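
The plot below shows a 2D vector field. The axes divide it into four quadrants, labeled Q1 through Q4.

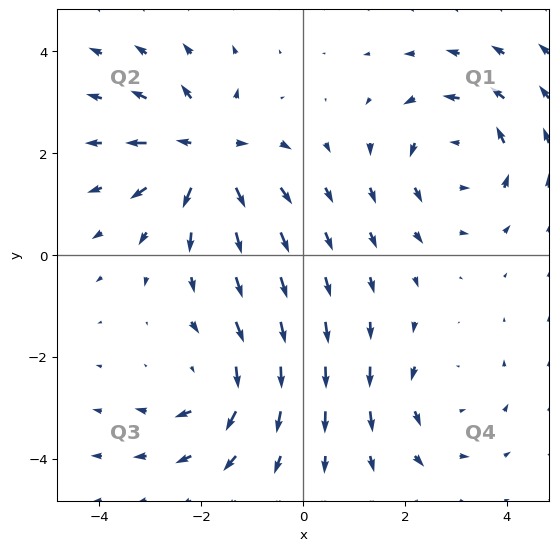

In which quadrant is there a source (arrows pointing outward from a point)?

Q2

The source sits at approximately (-1.9, 2.0), which lies in quadrant Q2. The divergence there is about +7, positive as expected for a source.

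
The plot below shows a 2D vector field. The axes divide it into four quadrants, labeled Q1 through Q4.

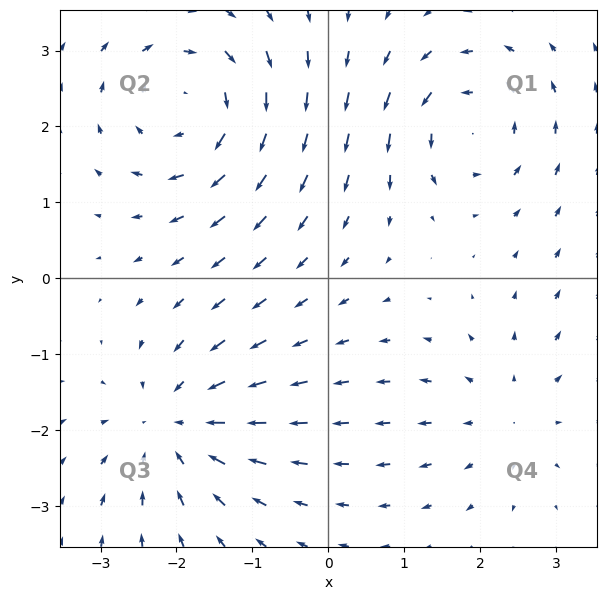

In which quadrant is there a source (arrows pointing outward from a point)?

The source sits at approximately (2.4, -1.8), which lies in quadrant Q4. The divergence there is about +2, positive as expected for a source.

Q4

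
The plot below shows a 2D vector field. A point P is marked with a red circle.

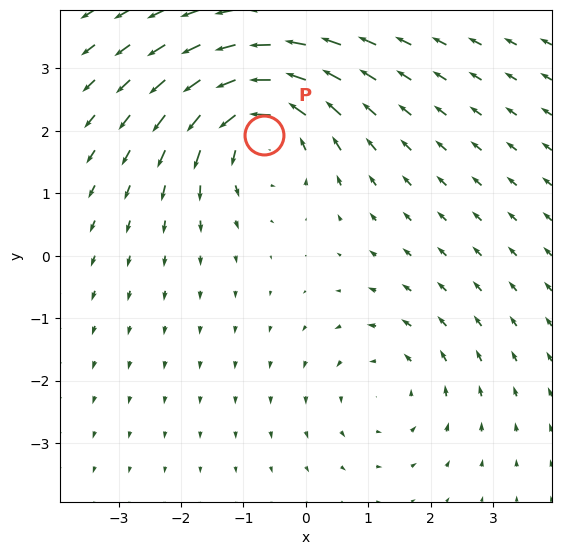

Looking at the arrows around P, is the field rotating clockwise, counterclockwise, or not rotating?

Near P at (-0.7, 1.9) the arrows circulate counterclockwise. The curl (z-component) there is about +6; positive curl means counterclockwise rotation.

counterclockwise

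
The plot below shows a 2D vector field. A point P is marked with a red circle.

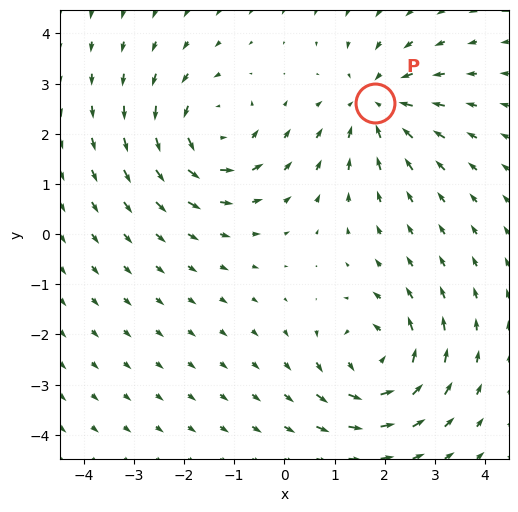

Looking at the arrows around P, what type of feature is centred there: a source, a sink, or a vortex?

At P (1.8, 2.6) the arrows converge inward. Divergence about -4, curl ≈0 — negative divergence with near-zero curl is a sink.

sink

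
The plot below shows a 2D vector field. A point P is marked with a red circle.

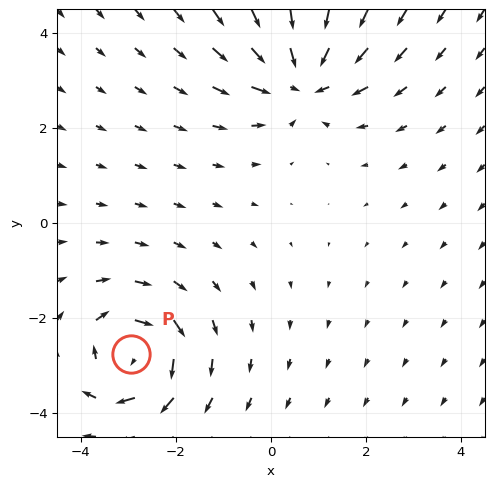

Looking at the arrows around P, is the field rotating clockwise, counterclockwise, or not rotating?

clockwise

Near P at (-2.9, -2.8) the arrows circulate clockwise. The curl (z-component) there is about -4; negative curl means clockwise rotation.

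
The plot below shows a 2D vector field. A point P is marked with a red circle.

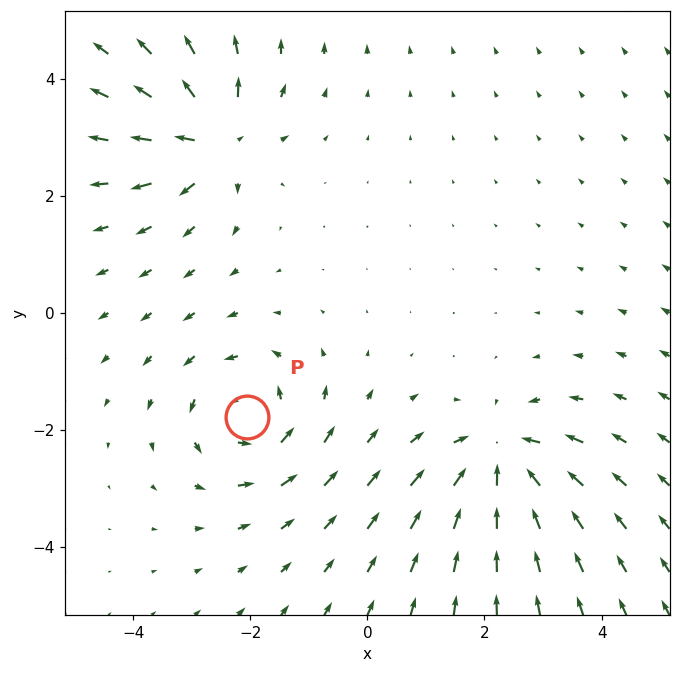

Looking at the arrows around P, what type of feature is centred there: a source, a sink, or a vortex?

At P (-2.1, -1.8) the arrows circulate counterclockwise. Divergence ≈0, curl about +4 — near-zero divergence with nonzero curl is a vortex.

vortex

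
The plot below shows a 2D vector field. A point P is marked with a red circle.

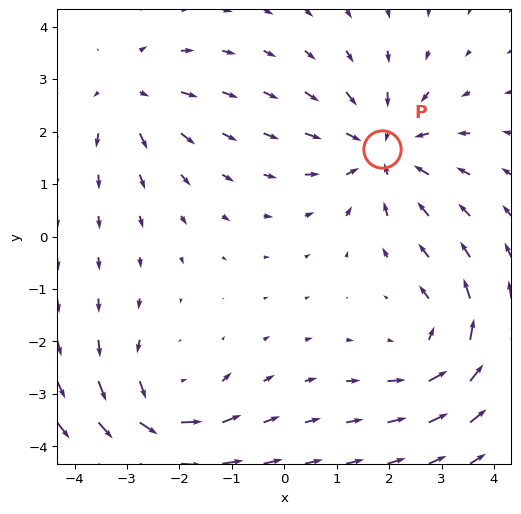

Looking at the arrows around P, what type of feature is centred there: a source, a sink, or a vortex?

sink

At P (1.9, 1.7) the arrows converge inward. Divergence about -4, curl ≈0 — negative divergence with near-zero curl is a sink.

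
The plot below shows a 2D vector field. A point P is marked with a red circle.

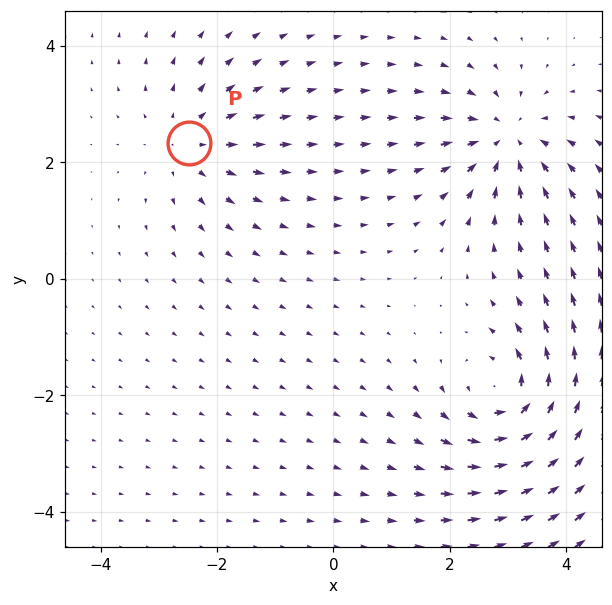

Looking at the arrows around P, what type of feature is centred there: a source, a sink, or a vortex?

source

At P (-2.5, 2.3) the arrows spread outward. Divergence about +3, curl ≈0 — positive divergence with near-zero curl is a source.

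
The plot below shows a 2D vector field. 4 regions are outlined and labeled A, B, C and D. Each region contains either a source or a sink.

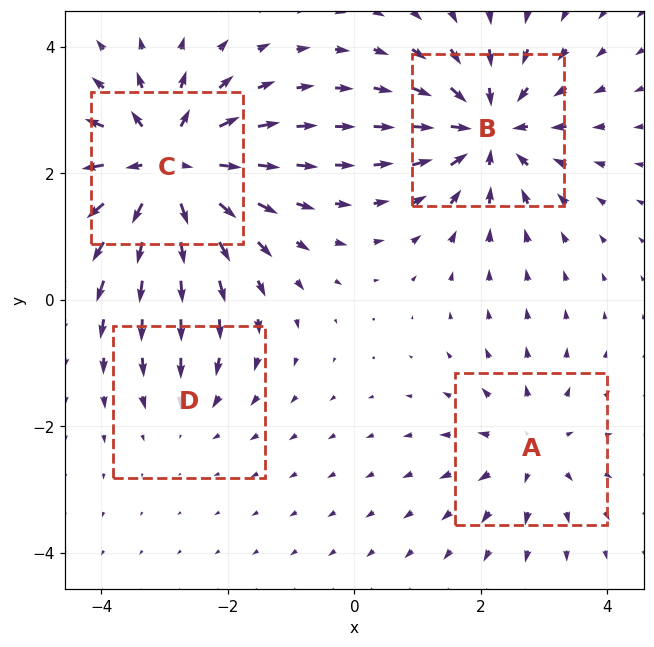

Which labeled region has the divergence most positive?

C

Divergence at each region's feature centre — A: about +3, B: about -6, C: about +7, D: about -2. Region C is most positive.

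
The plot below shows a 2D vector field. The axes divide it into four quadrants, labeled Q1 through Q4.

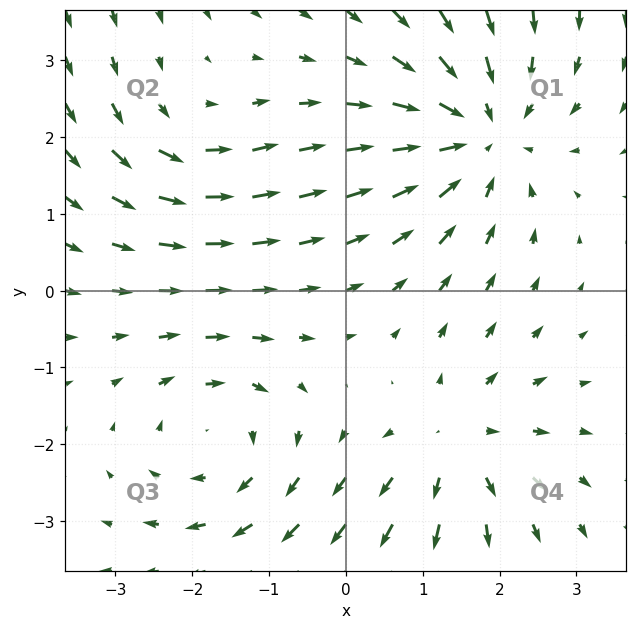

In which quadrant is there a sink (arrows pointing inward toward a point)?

The sink sits at approximately (1.7, 2.0), which lies in quadrant Q1. The divergence there is about -4, negative as expected for a sink.

Q1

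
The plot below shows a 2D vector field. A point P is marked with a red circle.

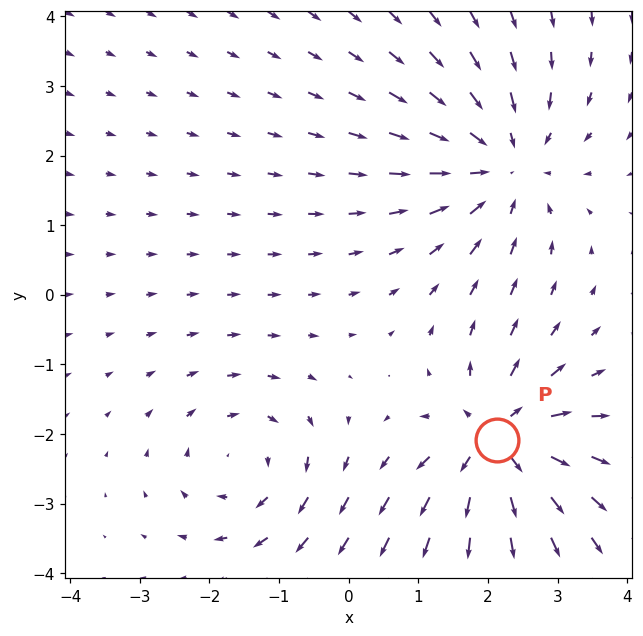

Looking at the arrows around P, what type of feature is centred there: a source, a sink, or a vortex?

At P (2.1, -2.1) the arrows spread outward. Divergence about +6, curl ≈0 — positive divergence with near-zero curl is a source.

source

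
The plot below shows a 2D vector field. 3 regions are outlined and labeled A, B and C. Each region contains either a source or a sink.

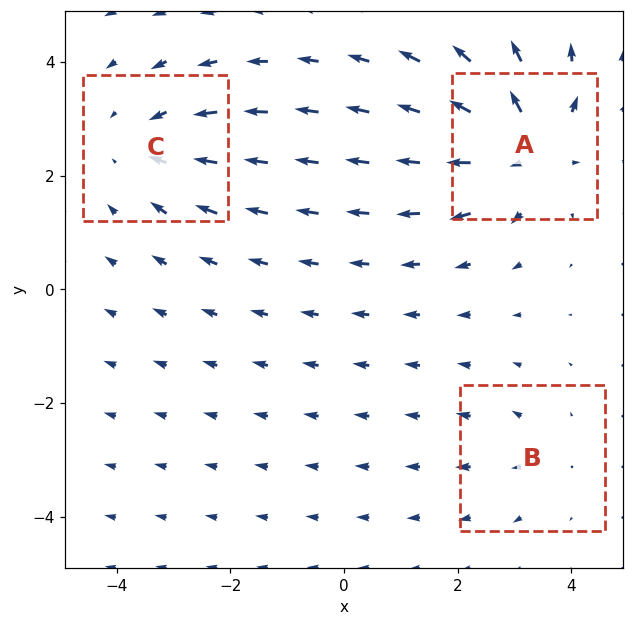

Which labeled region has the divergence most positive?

A

Divergence at each region's feature centre — A: about +5, B: about +2, C: about -3. Region A is most positive.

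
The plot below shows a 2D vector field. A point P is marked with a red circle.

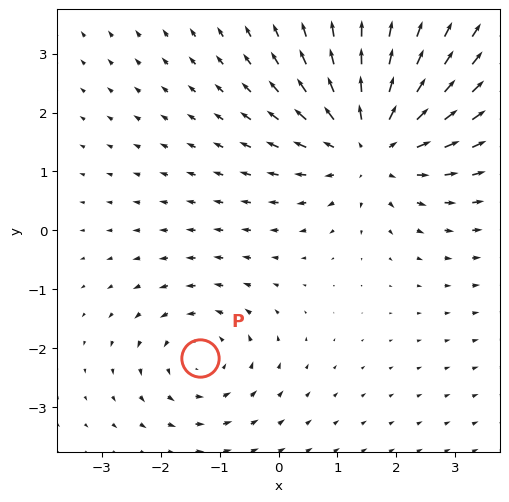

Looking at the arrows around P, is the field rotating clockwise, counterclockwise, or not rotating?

Near P at (-1.3, -2.2) the arrows circulate counterclockwise. The curl (z-component) there is about +3; positive curl means counterclockwise rotation.

counterclockwise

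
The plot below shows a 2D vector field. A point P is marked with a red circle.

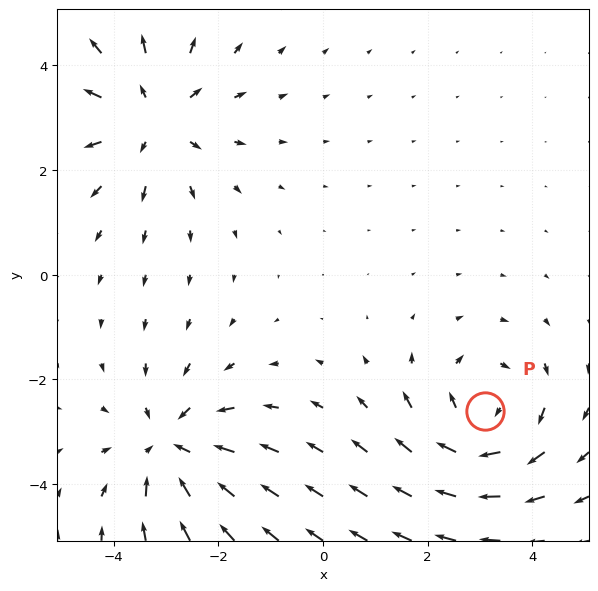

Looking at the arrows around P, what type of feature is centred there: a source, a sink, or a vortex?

At P (3.1, -2.6) the arrows circulate clockwise. Divergence ≈0, curl about -4 — near-zero divergence with nonzero curl is a vortex.

vortex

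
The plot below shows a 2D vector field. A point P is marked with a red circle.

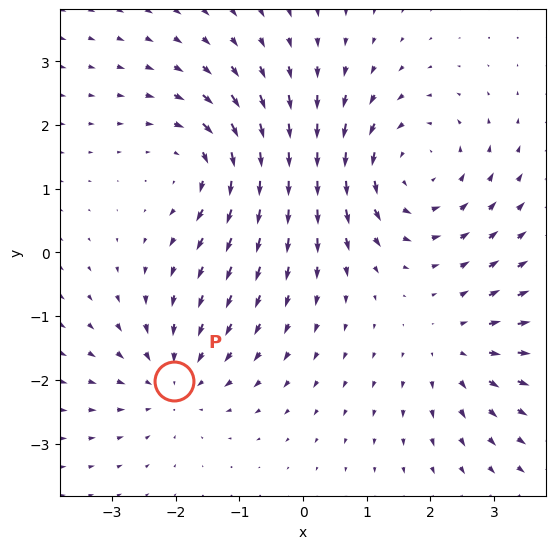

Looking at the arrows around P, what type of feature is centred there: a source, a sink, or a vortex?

sink

At P (-2.0, -2.0) the arrows converge inward. Divergence about -3, curl ≈0 — negative divergence with near-zero curl is a sink.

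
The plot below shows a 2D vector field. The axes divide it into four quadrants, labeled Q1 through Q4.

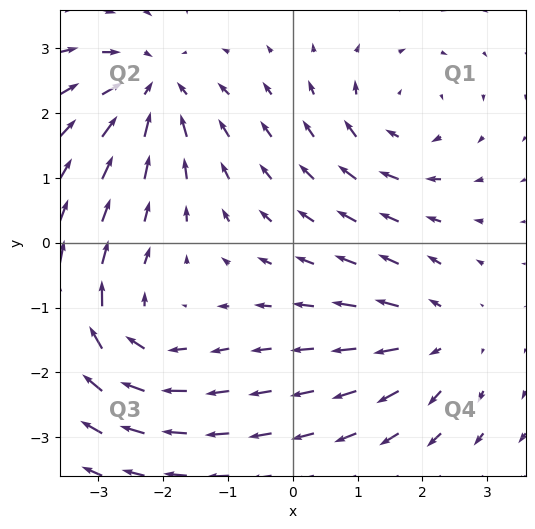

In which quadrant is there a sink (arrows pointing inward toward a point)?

The sink sits at approximately (-2.2, 2.4), which lies in quadrant Q2. The divergence there is about -5, negative as expected for a sink.

Q2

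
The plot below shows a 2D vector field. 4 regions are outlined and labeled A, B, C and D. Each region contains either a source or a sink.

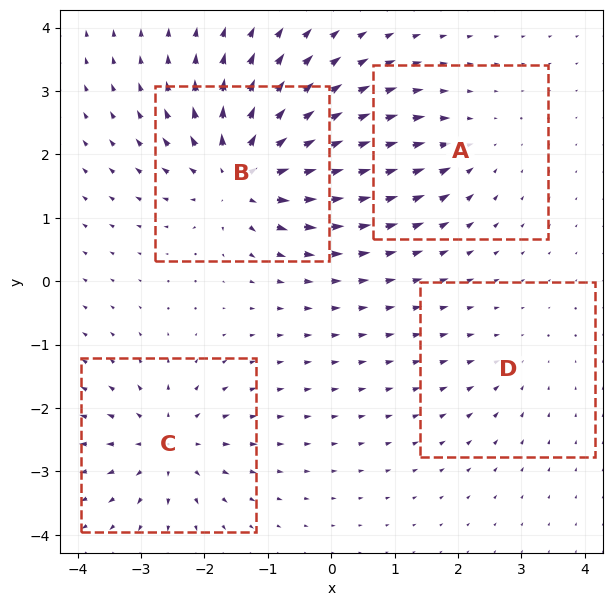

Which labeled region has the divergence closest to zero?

D

Divergence at each region's feature centre — A: about -4, B: about +8, C: about +6, D: about -2. Region D is closest to zero.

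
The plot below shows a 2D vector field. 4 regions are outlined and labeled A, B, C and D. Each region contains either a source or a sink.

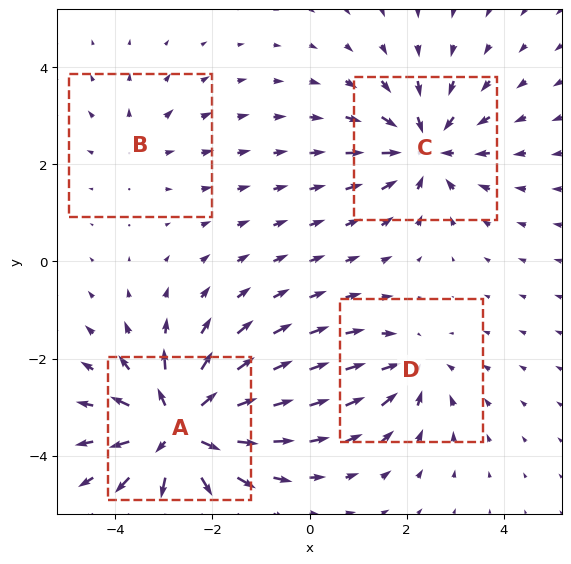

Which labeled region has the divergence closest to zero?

B

Divergence at each region's feature centre — A: about +7, B: about +2, C: about -5, D: about -3. Region B is closest to zero.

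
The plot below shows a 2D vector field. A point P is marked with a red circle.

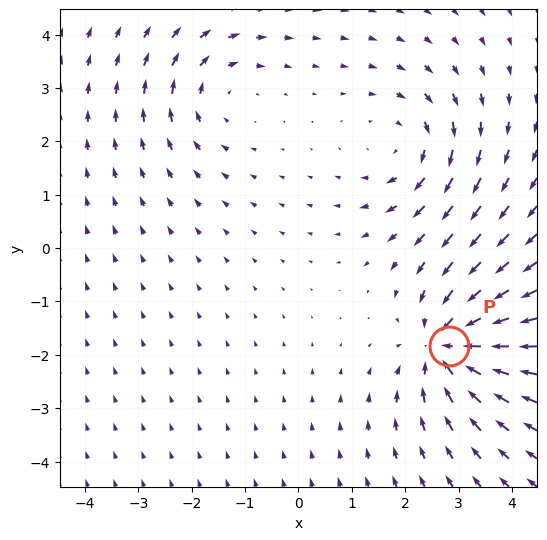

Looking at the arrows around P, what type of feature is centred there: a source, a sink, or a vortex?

sink

At P (2.8, -1.8) the arrows converge inward. Divergence about -6, curl ≈0 — negative divergence with near-zero curl is a sink.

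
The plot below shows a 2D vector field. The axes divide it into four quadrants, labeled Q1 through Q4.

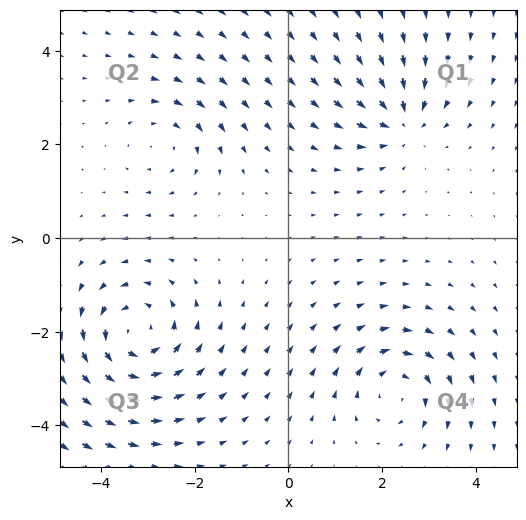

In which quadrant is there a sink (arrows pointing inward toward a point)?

Q1

The sink sits at approximately (2.4, 2.5), which lies in quadrant Q1. The divergence there is about -4, negative as expected for a sink.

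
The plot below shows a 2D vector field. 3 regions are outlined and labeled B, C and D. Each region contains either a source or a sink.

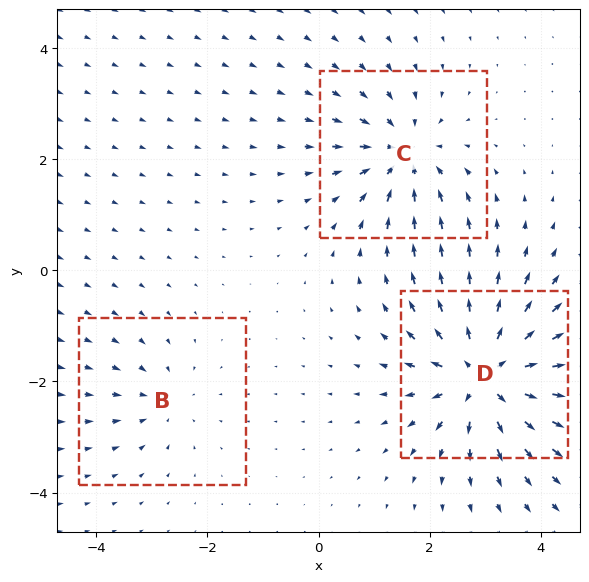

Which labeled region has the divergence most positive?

D

Divergence at each region's feature centre — B: about -2, C: about -4, D: about +6. Region D is most positive.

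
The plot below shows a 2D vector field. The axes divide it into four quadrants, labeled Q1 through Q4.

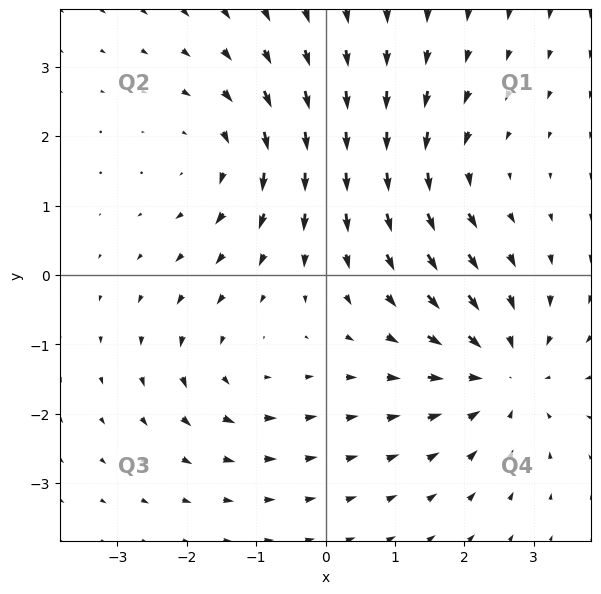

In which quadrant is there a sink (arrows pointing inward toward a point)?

Q4

The sink sits at approximately (2.6, -1.4), which lies in quadrant Q4. The divergence there is about -4, negative as expected for a sink.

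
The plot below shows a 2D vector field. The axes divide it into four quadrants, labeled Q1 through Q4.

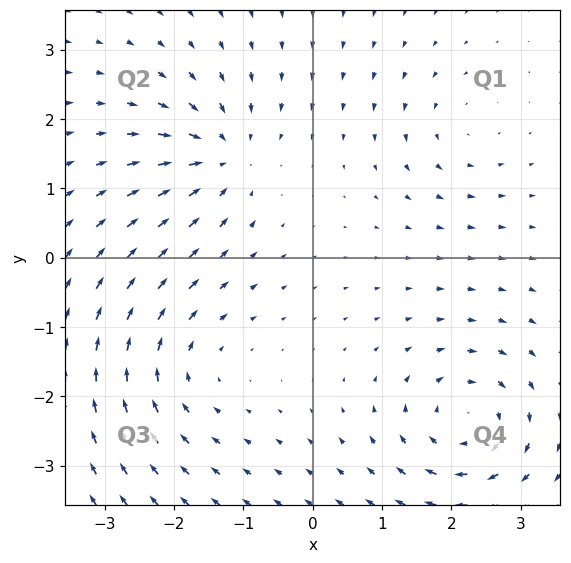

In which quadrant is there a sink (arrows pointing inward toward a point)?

The sink sits at approximately (-1.3, 1.5), which lies in quadrant Q2. The divergence there is about -6, negative as expected for a sink.

Q2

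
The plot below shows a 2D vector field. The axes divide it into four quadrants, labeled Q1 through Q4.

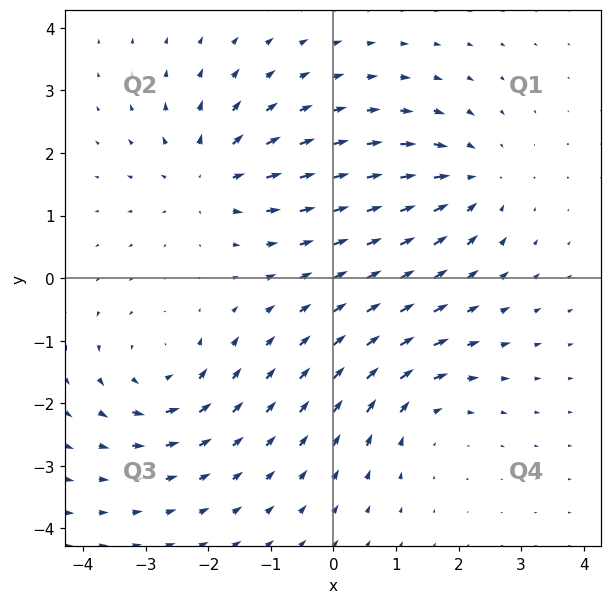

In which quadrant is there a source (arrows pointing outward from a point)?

Q2

The source sits at approximately (-2.0, 1.6), which lies in quadrant Q2. The divergence there is about +6, positive as expected for a source.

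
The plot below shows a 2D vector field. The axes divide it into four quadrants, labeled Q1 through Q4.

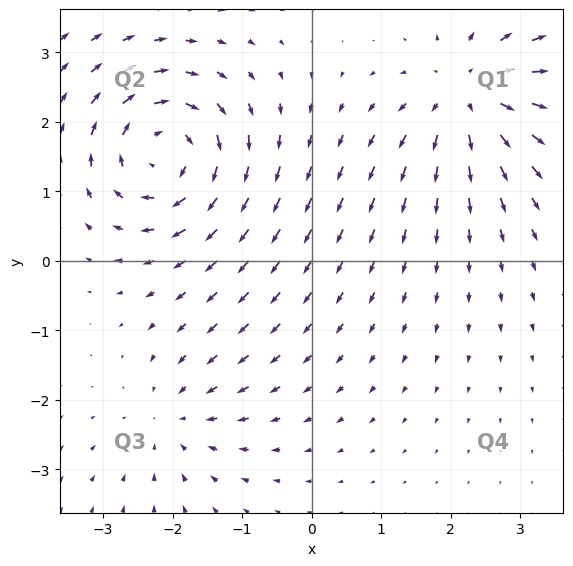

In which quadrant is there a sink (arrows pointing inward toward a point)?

Q3

The sink sits at approximately (-2.0, -2.3), which lies in quadrant Q3. The divergence there is about -3, negative as expected for a sink.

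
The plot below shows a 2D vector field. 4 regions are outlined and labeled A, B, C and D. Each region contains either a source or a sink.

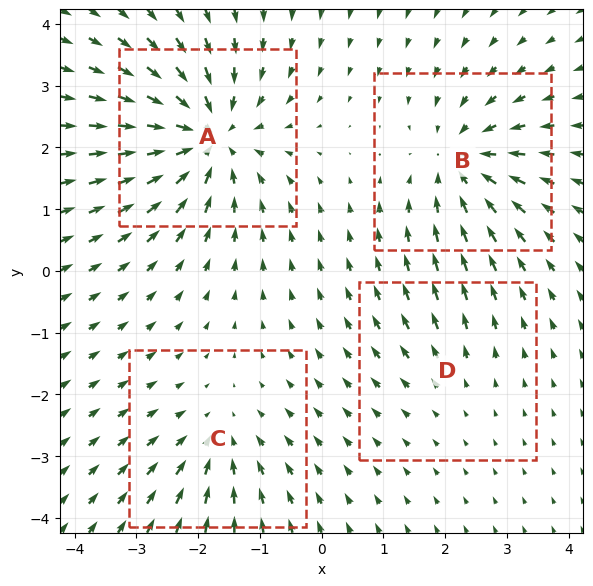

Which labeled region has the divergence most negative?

A

Divergence at each region's feature centre — A: about -7, B: about -5, C: about -4, D: about +2. Region A is most negative.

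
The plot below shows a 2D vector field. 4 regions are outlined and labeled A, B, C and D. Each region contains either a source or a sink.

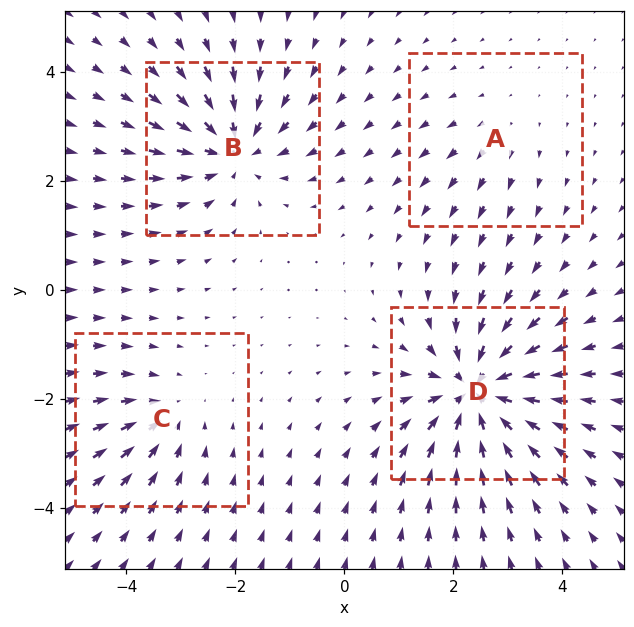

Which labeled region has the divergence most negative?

D

Divergence at each region's feature centre — A: about +2, B: about -6, C: about -3, D: about -8. Region D is most negative.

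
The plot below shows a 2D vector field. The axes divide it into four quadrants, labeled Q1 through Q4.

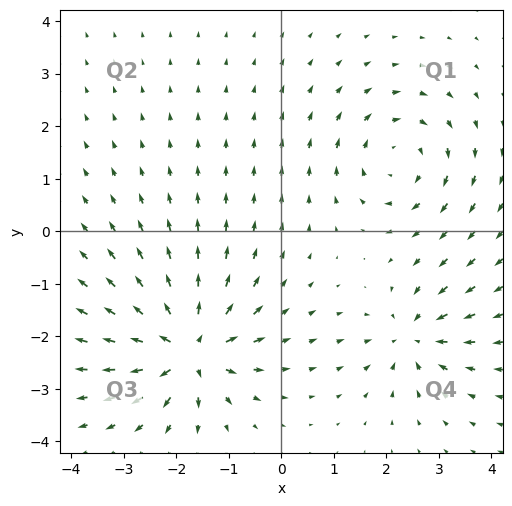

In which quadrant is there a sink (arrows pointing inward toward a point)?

The sink sits at approximately (2.5, -2.0), which lies in quadrant Q4. The divergence there is about -4, negative as expected for a sink.

Q4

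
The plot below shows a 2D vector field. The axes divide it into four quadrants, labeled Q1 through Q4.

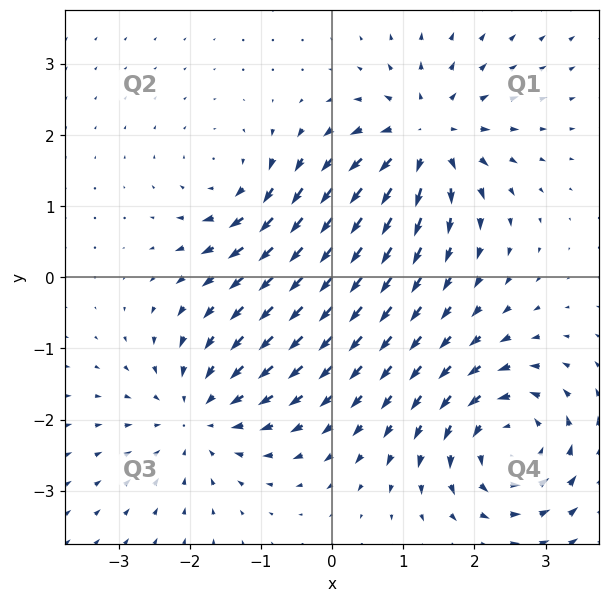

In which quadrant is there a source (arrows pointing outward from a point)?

Q1

The source sits at approximately (1.3, 1.9), which lies in quadrant Q1. The divergence there is about +7, positive as expected for a source.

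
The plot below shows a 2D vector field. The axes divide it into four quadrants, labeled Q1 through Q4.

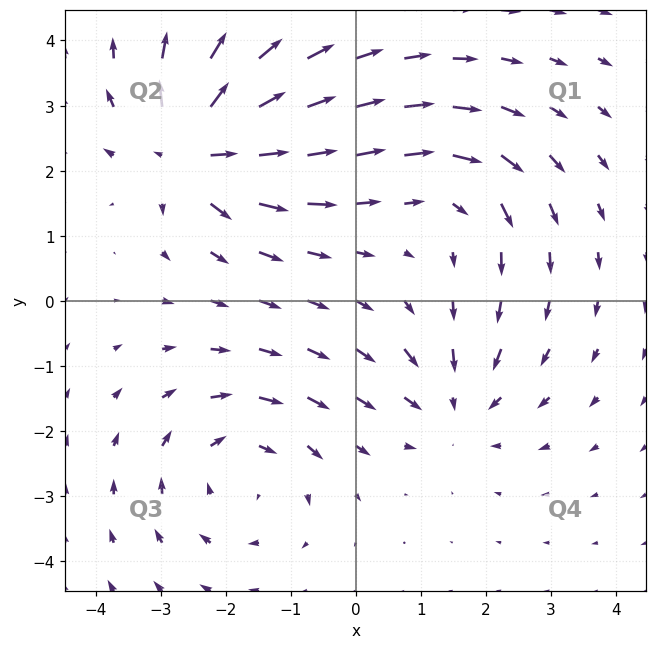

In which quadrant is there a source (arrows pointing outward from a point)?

The source sits at approximately (-2.5, 2.3), which lies in quadrant Q2. The divergence there is about +7, positive as expected for a source.

Q2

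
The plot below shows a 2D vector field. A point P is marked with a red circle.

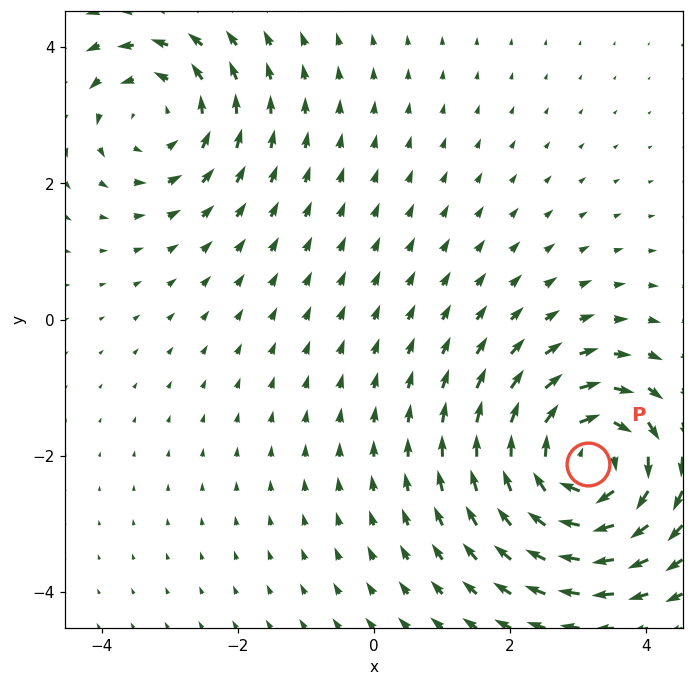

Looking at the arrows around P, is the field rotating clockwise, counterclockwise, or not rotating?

clockwise

Near P at (3.1, -2.1) the arrows circulate clockwise. The curl (z-component) there is about -5; negative curl means clockwise rotation.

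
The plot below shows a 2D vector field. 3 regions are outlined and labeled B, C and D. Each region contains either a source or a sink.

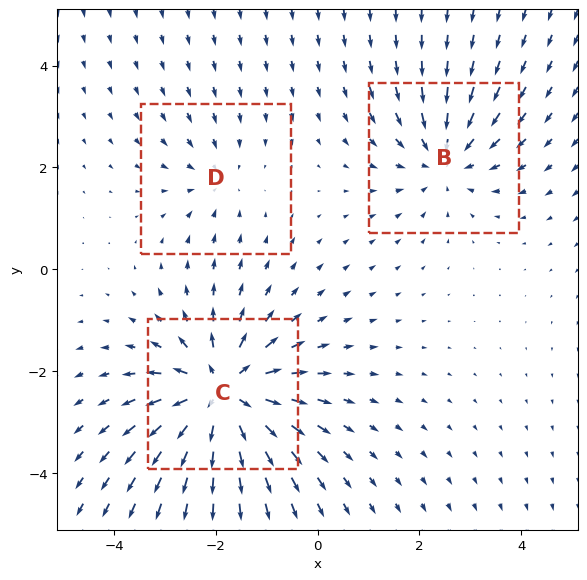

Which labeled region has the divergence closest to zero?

D

Divergence at each region's feature centre — B: about -3, C: about +5, D: about -2. Region D is closest to zero.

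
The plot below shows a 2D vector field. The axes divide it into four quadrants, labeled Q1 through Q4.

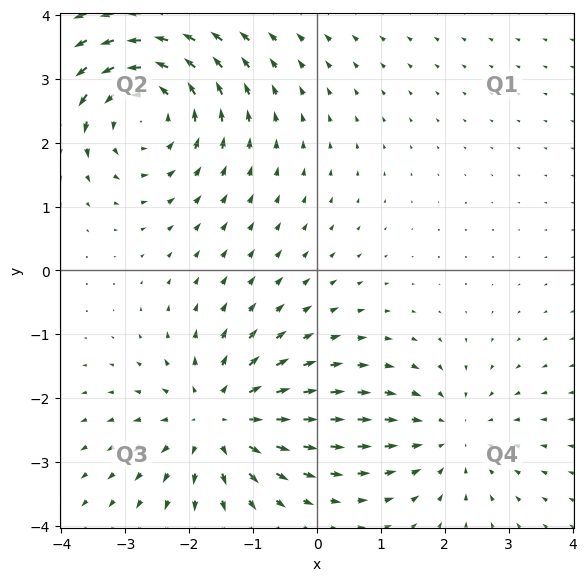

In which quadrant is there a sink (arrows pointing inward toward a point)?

Q4

The sink sits at approximately (2.1, -2.6), which lies in quadrant Q4. The divergence there is about -3, negative as expected for a sink.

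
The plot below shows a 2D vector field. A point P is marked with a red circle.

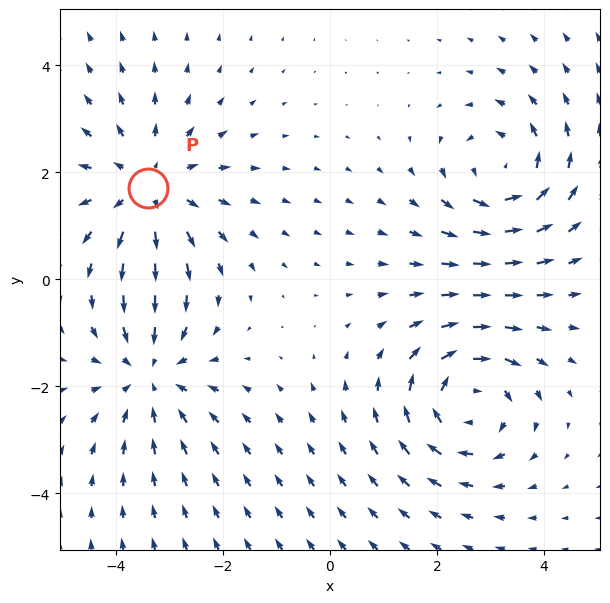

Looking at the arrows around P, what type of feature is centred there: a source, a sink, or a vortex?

source

At P (-3.4, 1.7) the arrows spread outward. Divergence about +4, curl ≈0 — positive divergence with near-zero curl is a source.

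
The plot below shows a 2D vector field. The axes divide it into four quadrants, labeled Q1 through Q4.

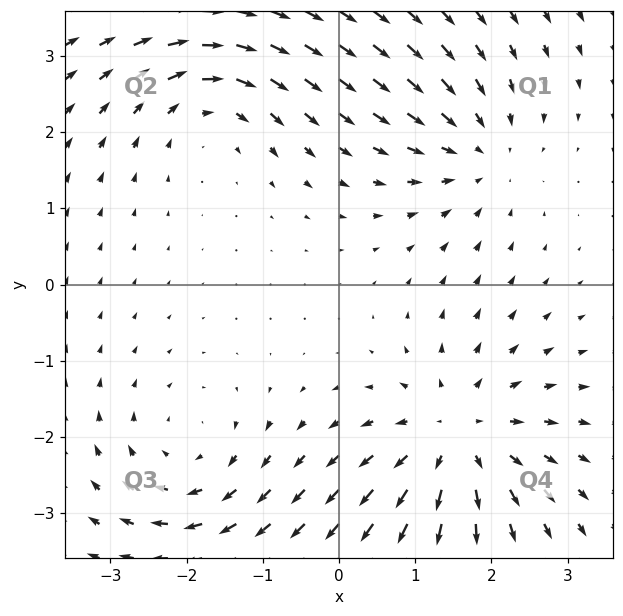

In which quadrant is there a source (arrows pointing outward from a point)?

The source sits at approximately (1.6, -2.0), which lies in quadrant Q4. The divergence there is about +5, positive as expected for a source.

Q4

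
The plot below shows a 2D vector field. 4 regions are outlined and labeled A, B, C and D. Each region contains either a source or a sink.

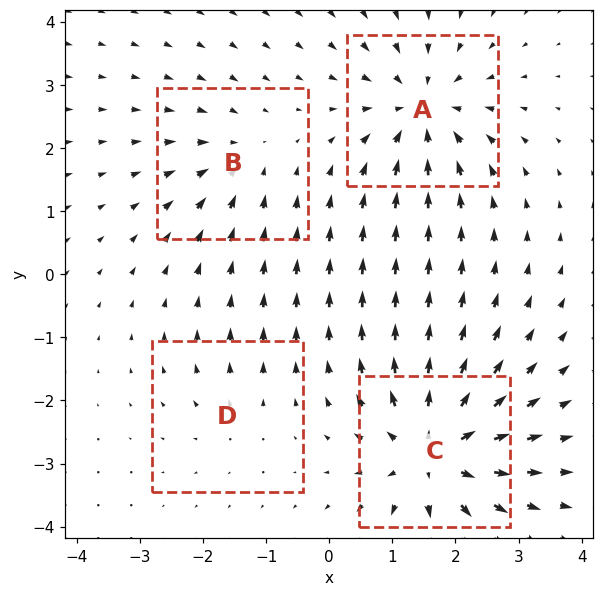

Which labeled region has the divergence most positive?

C

Divergence at each region's feature centre — A: about -6, B: about -3, C: about +7, D: about +2. Region C is most positive.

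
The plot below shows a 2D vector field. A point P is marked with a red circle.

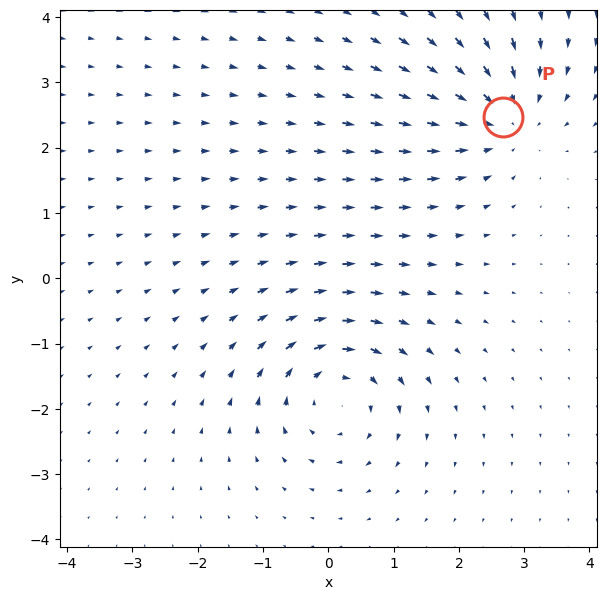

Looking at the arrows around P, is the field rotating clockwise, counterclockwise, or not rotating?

not rotating

Near P at (2.7, 2.5) the arrows show no circulation. The curl there is ≈0.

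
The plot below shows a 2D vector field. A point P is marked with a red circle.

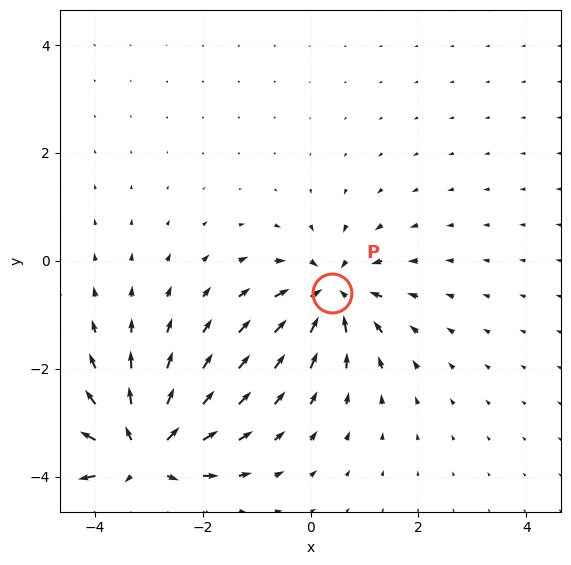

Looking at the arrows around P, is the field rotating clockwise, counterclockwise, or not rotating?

Near P at (0.4, -0.6) the arrows show no circulation. The curl there is ≈0.

not rotating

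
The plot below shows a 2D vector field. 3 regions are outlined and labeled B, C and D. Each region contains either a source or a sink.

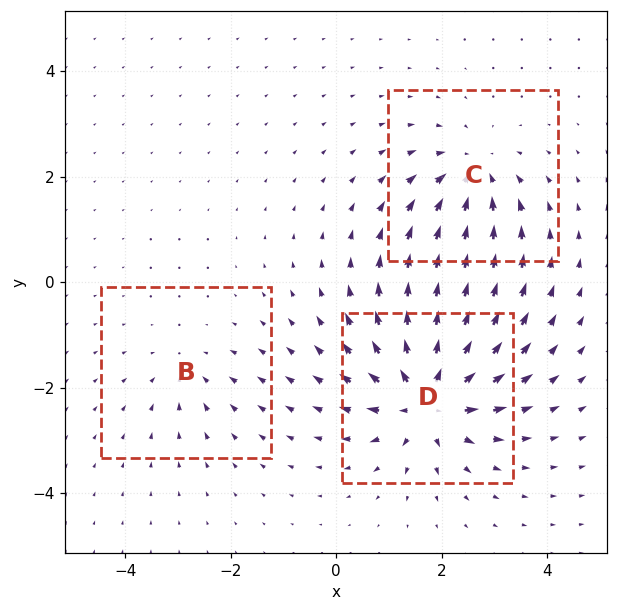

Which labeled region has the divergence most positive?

D

Divergence at each region's feature centre — B: about -2, C: about -4, D: about +6. Region D is most positive.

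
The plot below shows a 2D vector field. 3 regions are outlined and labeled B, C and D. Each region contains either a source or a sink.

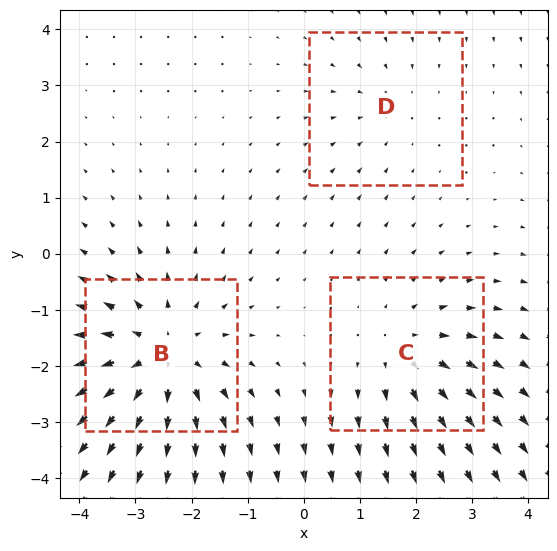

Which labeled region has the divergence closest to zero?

D

Divergence at each region's feature centre — B: about +4, C: about +3, D: about -2. Region D is closest to zero.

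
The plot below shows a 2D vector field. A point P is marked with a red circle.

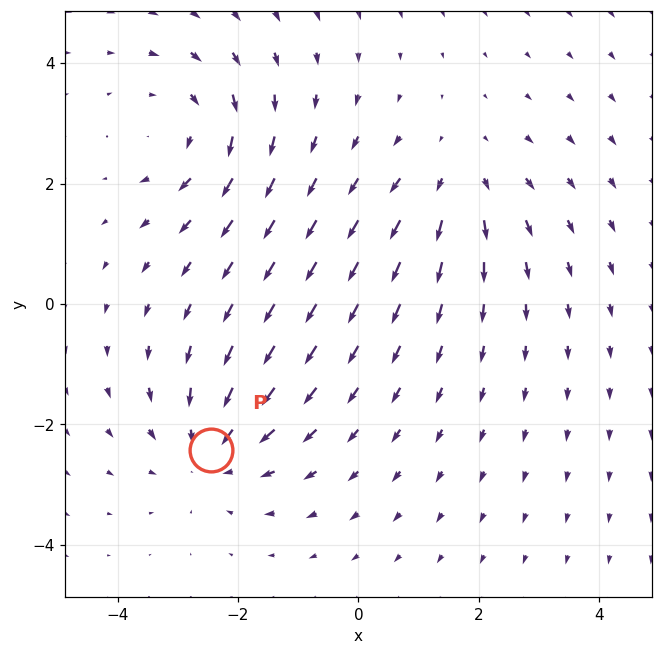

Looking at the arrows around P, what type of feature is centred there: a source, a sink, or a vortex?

sink

At P (-2.4, -2.4) the arrows converge inward. Divergence about -4, curl ≈0 — negative divergence with near-zero curl is a sink.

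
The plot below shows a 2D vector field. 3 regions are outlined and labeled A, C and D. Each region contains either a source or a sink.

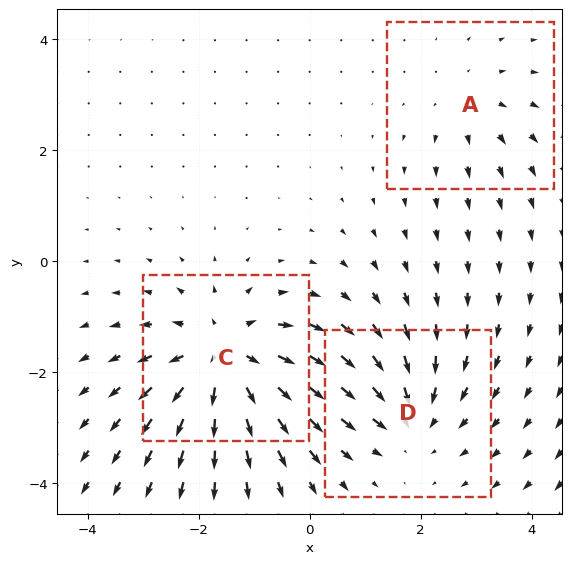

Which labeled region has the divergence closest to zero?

Divergence at each region's feature centre — A: about +2, C: about +5, D: about -3. Region A is closest to zero.

A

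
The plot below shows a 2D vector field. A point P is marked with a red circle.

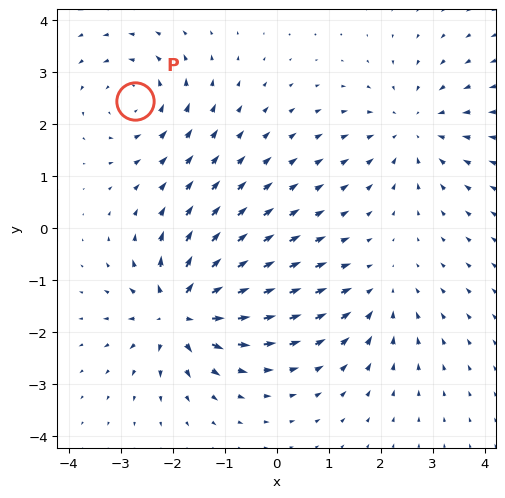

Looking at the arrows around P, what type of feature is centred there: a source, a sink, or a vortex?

vortex

At P (-2.7, 2.4) the arrows circulate counterclockwise. Divergence ≈0, curl about +4 — near-zero divergence with nonzero curl is a vortex.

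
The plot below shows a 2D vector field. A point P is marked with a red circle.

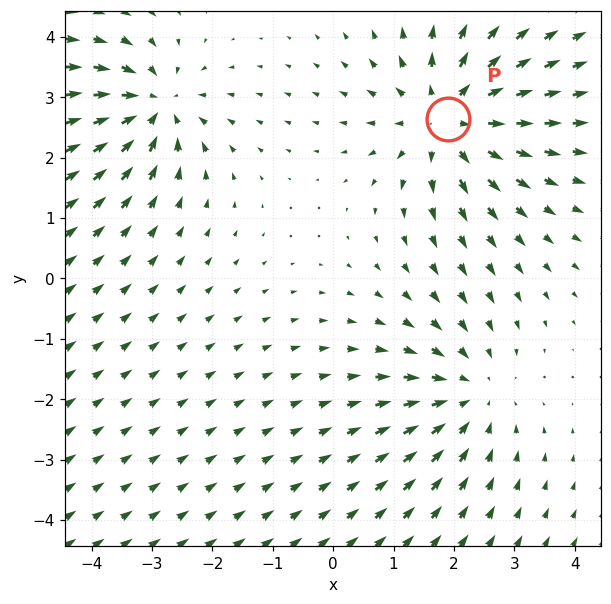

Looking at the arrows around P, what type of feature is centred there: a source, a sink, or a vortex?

source

At P (1.9, 2.6) the arrows spread outward. Divergence about +4, curl ≈0 — positive divergence with near-zero curl is a source.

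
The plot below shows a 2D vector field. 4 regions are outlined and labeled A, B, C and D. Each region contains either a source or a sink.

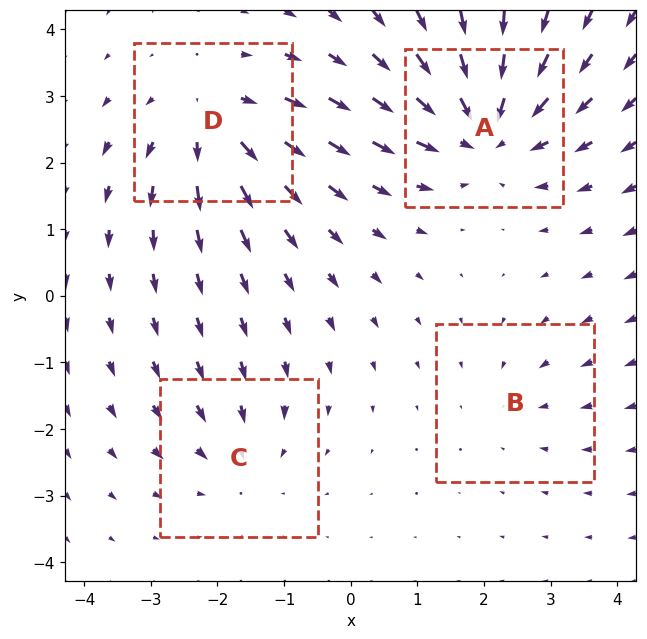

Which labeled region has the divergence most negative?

Divergence at each region's feature centre — A: about -6, B: about -2, C: about -3, D: about +5. Region A is most negative.

A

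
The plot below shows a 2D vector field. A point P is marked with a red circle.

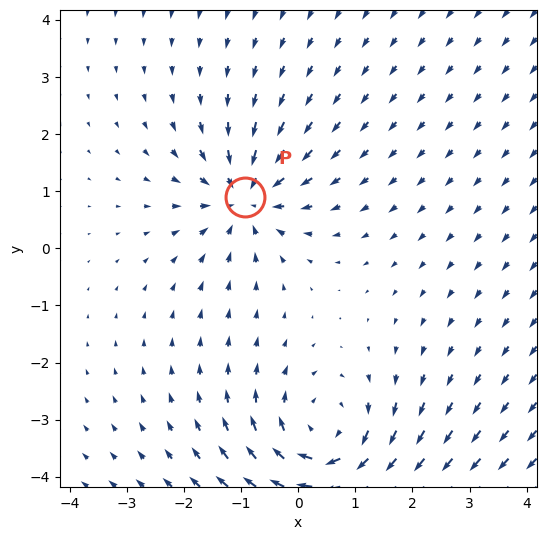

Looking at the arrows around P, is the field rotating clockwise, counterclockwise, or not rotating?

not rotating

Near P at (-0.9, 0.9) the arrows show no circulation. The curl there is ≈0.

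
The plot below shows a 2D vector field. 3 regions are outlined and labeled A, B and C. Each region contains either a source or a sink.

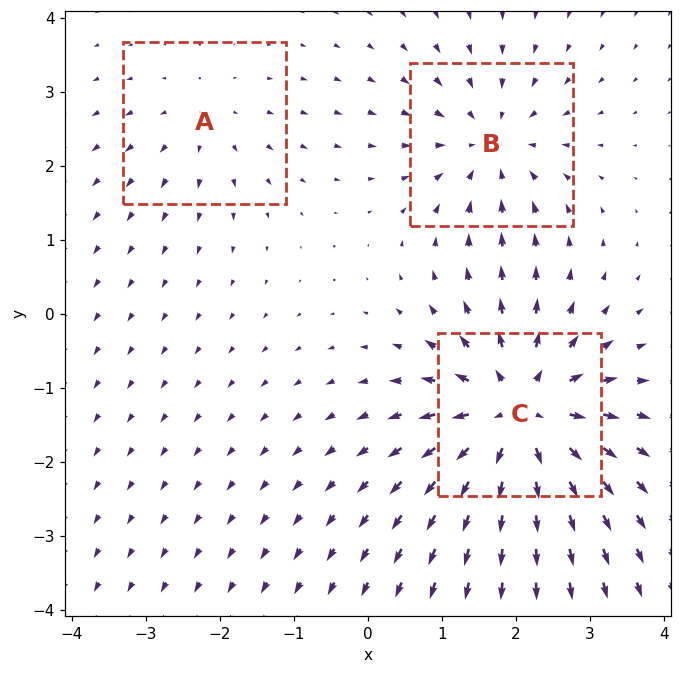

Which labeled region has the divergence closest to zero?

Divergence at each region's feature centre — A: about +2, B: about -3, C: about +6. Region A is closest to zero.

A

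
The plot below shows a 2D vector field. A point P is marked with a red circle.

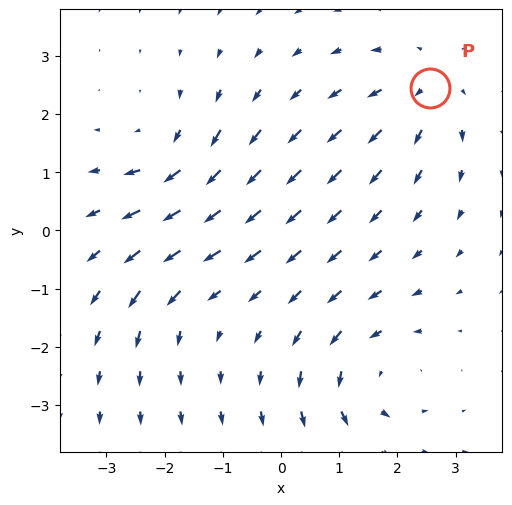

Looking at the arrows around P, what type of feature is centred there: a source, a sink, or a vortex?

source

At P (2.6, 2.5) the arrows spread outward. Divergence about +4, curl ≈0 — positive divergence with near-zero curl is a source.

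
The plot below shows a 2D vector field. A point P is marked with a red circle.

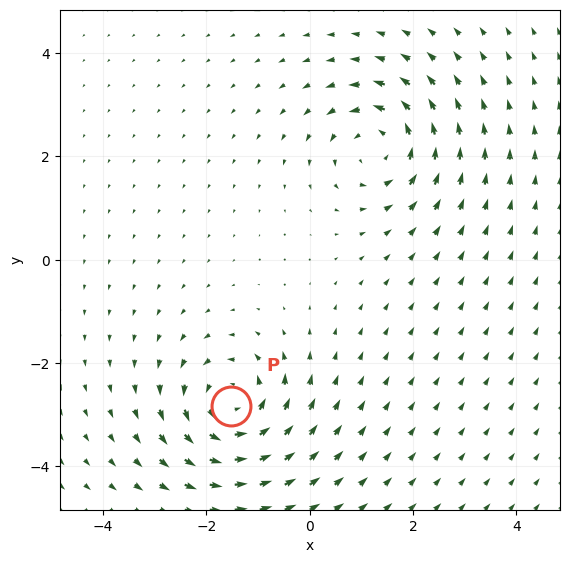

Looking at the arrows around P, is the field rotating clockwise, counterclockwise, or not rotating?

Near P at (-1.5, -2.8) the arrows circulate counterclockwise. The curl (z-component) there is about +6; positive curl means counterclockwise rotation.

counterclockwise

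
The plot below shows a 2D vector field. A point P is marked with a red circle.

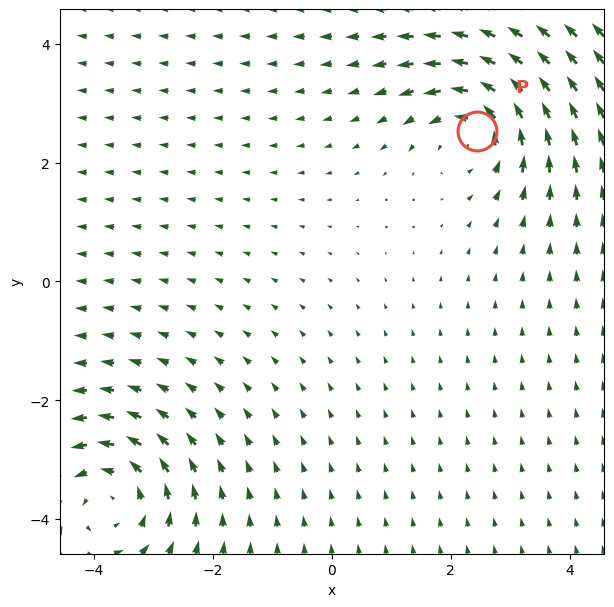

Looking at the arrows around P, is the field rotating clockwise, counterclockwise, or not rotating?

Near P at (2.4, 2.5) the arrows circulate counterclockwise. The curl (z-component) there is about +5; positive curl means counterclockwise rotation.

counterclockwise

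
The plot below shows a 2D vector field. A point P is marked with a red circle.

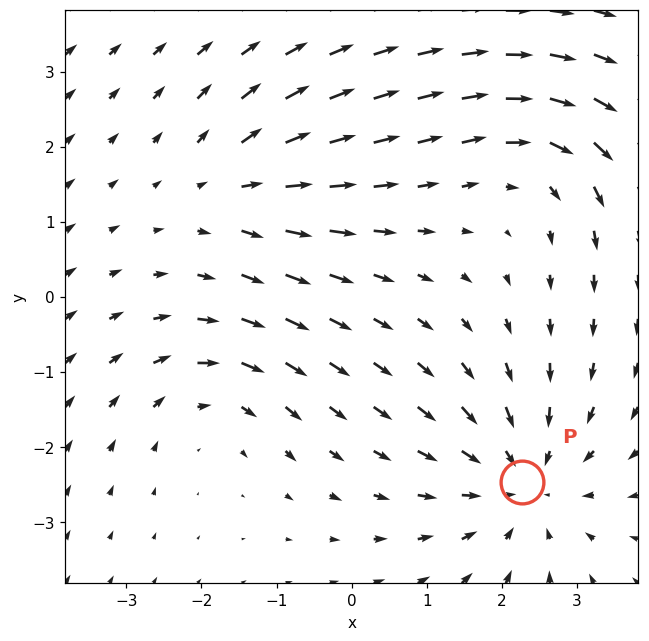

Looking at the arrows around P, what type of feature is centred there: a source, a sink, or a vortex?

sink

At P (2.3, -2.5) the arrows converge inward. Divergence about -4, curl ≈0 — negative divergence with near-zero curl is a sink.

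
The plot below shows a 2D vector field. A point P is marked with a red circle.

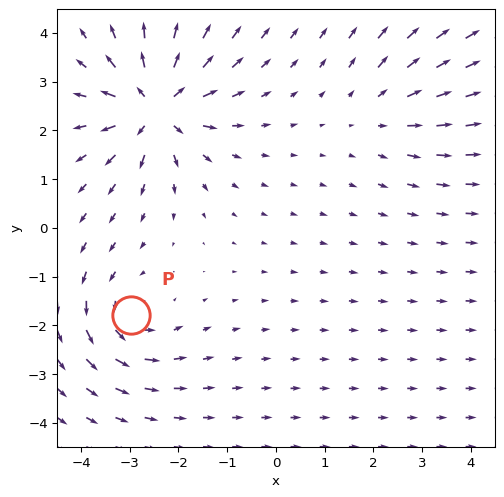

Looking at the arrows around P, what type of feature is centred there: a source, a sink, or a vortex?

At P (-3.0, -1.8) the arrows circulate counterclockwise. Divergence ≈0, curl about +4 — near-zero divergence with nonzero curl is a vortex.

vortex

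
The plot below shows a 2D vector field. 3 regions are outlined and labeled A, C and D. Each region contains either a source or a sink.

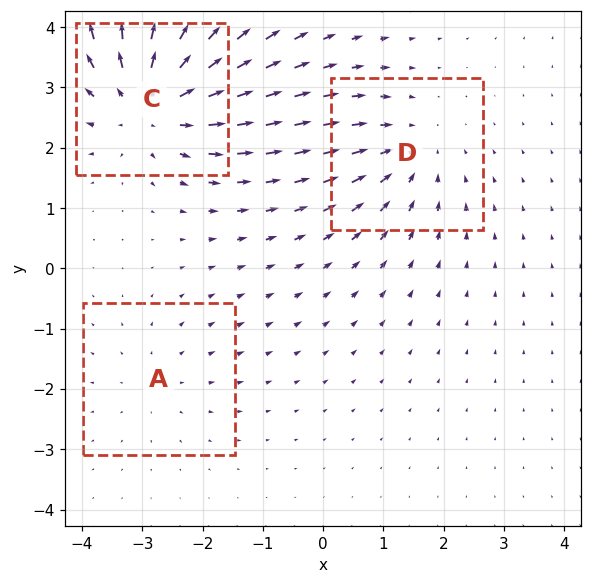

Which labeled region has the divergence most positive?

C

Divergence at each region's feature centre — A: about +2, C: about +5, D: about -3. Region C is most positive.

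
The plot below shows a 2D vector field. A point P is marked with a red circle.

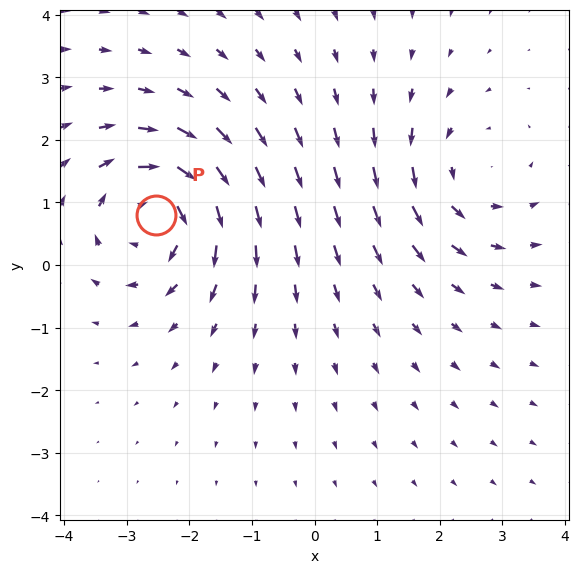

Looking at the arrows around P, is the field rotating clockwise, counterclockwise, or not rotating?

Near P at (-2.5, 0.8) the arrows circulate clockwise. The curl (z-component) there is about -5; negative curl means clockwise rotation.

clockwise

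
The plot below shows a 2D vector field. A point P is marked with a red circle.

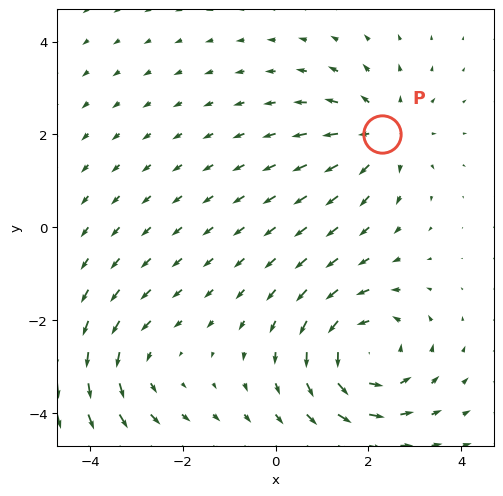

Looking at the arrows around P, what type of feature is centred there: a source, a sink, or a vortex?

source

At P (2.3, 2.0) the arrows spread outward. Divergence about +3, curl ≈0 — positive divergence with near-zero curl is a source.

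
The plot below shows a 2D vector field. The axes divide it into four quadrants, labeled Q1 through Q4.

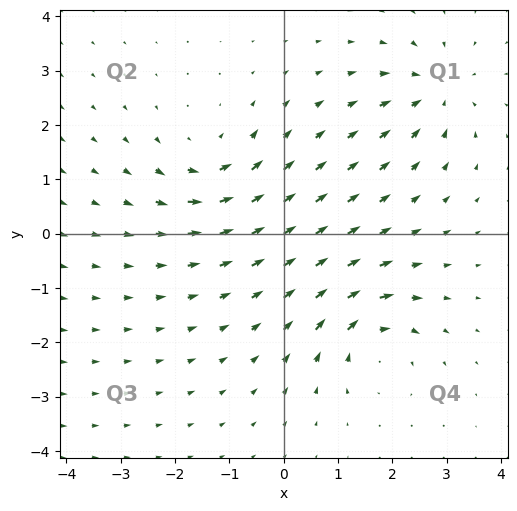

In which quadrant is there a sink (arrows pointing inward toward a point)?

The sink sits at approximately (2.8, 2.6), which lies in quadrant Q1. The divergence there is about -3, negative as expected for a sink.

Q1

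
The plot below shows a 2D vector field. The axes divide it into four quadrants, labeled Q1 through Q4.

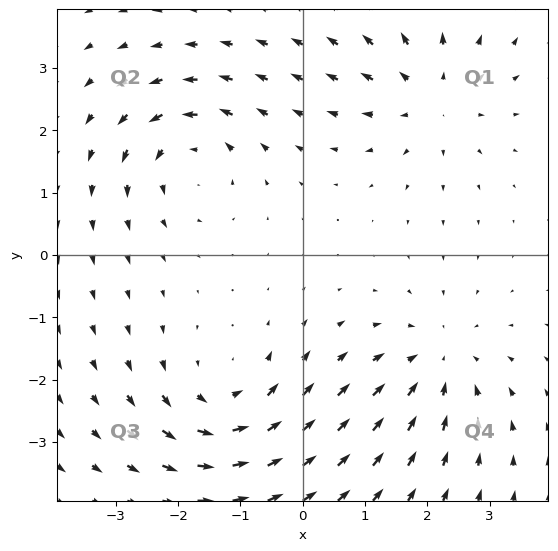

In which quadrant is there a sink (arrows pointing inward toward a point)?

The sink sits at approximately (2.2, -1.7), which lies in quadrant Q4. The divergence there is about -4, negative as expected for a sink.

Q4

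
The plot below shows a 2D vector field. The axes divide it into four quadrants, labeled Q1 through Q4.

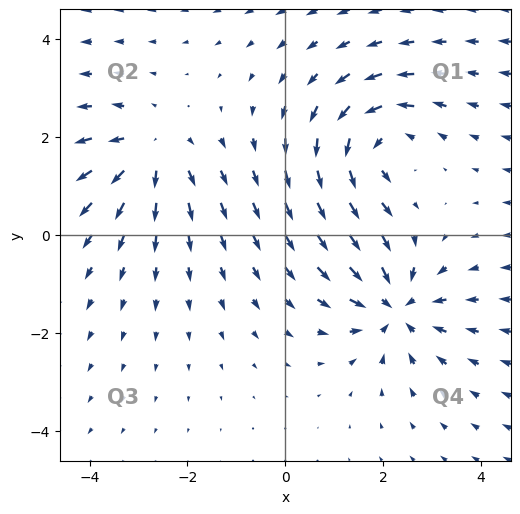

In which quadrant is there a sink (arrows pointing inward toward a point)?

Q4

The sink sits at approximately (2.3, -1.5), which lies in quadrant Q4. The divergence there is about -4, negative as expected for a sink.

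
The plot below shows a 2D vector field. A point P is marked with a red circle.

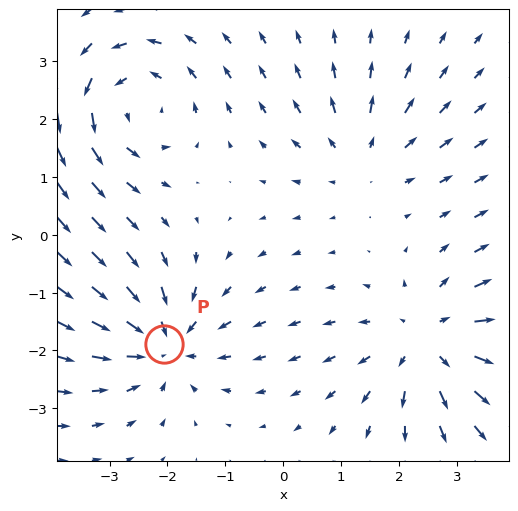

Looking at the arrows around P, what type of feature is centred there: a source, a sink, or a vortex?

At P (-2.1, -1.9) the arrows converge inward. Divergence about -5, curl ≈0 — negative divergence with near-zero curl is a sink.

sink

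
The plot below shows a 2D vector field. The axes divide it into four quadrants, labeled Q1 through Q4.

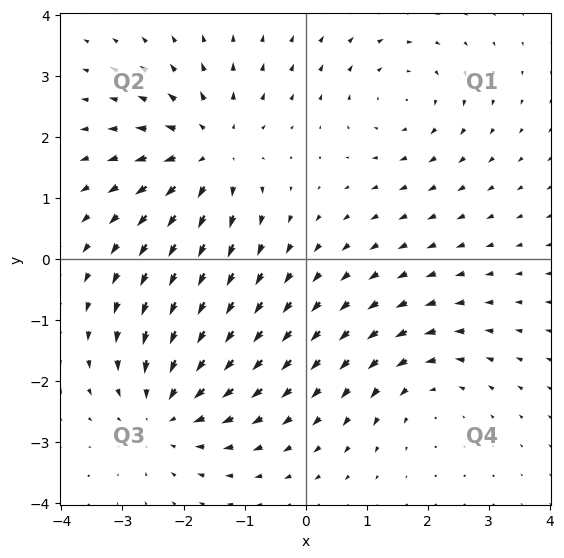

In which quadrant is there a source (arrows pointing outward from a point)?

The source sits at approximately (-1.6, 1.8), which lies in quadrant Q2. The divergence there is about +5, positive as expected for a source.

Q2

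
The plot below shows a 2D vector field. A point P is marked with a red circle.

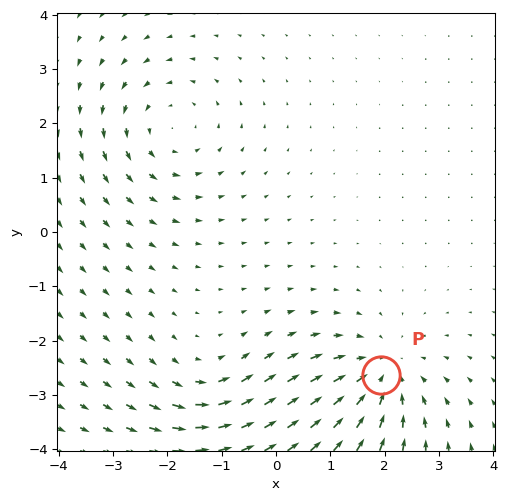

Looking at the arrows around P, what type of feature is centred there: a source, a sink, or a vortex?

sink

At P (1.9, -2.6) the arrows converge inward. Divergence about -5, curl ≈0 — negative divergence with near-zero curl is a sink.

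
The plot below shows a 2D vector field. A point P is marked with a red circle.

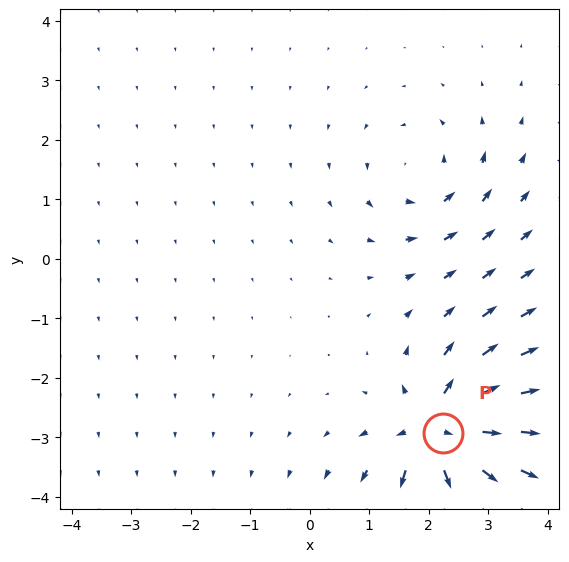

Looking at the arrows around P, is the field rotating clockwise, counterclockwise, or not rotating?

not rotating

Near P at (2.2, -2.9) the arrows show no circulation. The curl there is ≈0.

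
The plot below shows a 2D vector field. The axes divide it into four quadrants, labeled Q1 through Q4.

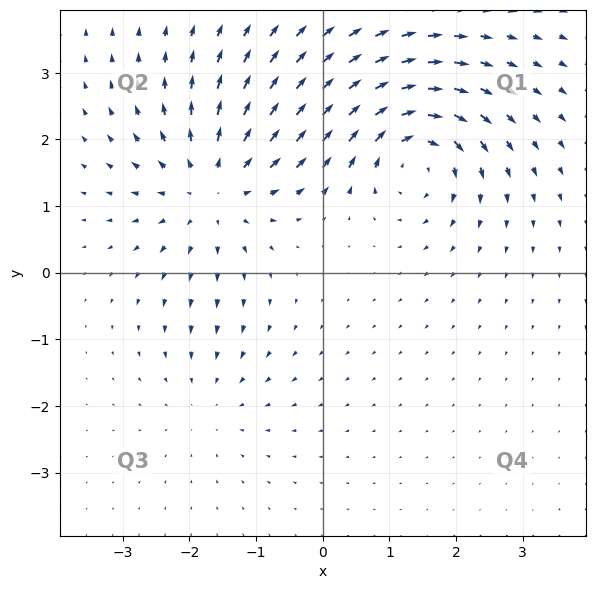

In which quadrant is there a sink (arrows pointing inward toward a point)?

Q3

The sink sits at approximately (-1.7, -1.9), which lies in quadrant Q3. The divergence there is about -2, negative as expected for a sink.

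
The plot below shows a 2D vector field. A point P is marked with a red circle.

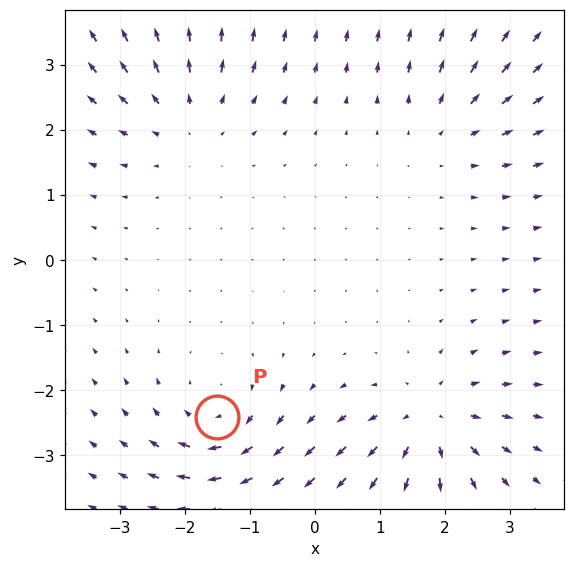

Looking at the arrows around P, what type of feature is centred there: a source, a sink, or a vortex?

vortex

At P (-1.5, -2.4) the arrows circulate clockwise. Divergence ≈0, curl about -5 — near-zero divergence with nonzero curl is a vortex.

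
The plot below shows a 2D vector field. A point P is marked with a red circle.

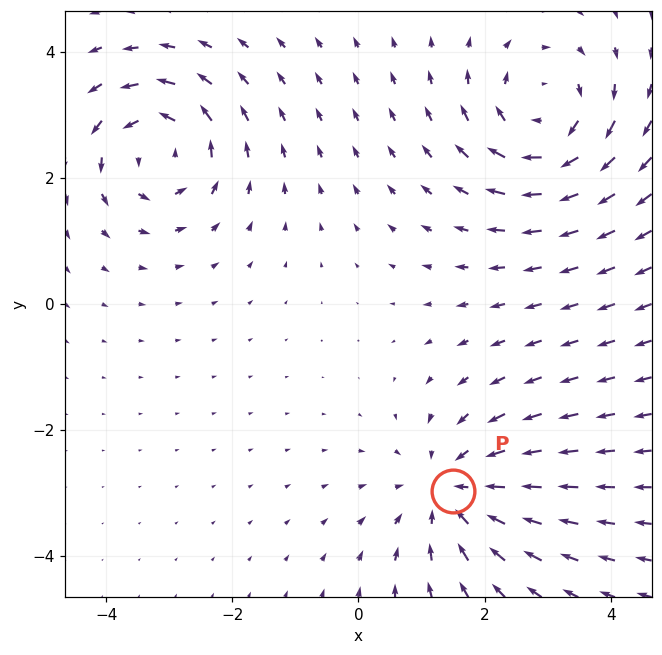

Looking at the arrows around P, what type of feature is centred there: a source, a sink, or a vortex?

At P (1.5, -3.0) the arrows converge inward. Divergence about -4, curl ≈0 — negative divergence with near-zero curl is a sink.

sink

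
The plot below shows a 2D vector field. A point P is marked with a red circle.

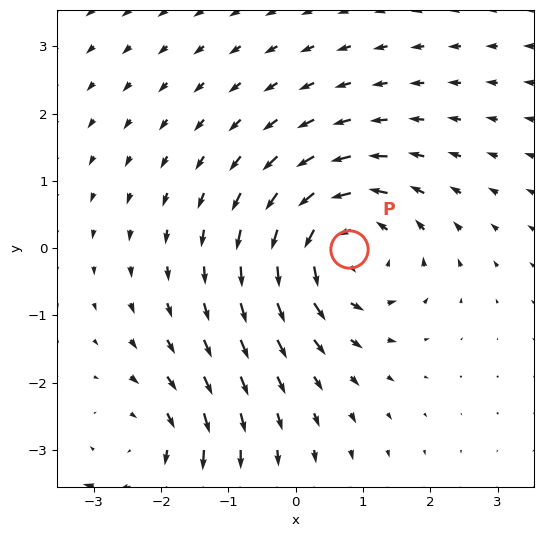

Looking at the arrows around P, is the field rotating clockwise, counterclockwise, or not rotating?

counterclockwise

Near P at (0.8, -0.0) the arrows circulate counterclockwise. The curl (z-component) there is about +5; positive curl means counterclockwise rotation.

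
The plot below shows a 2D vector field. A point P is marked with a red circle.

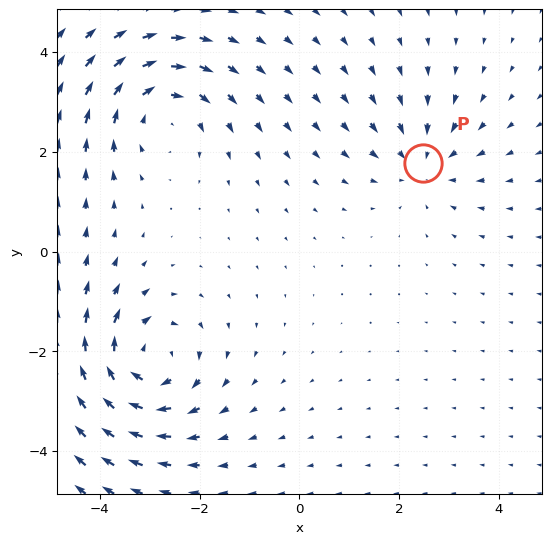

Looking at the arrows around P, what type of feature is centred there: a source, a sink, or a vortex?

At P (2.5, 1.8) the arrows converge inward. Divergence about -3, curl ≈0 — negative divergence with near-zero curl is a sink.

sink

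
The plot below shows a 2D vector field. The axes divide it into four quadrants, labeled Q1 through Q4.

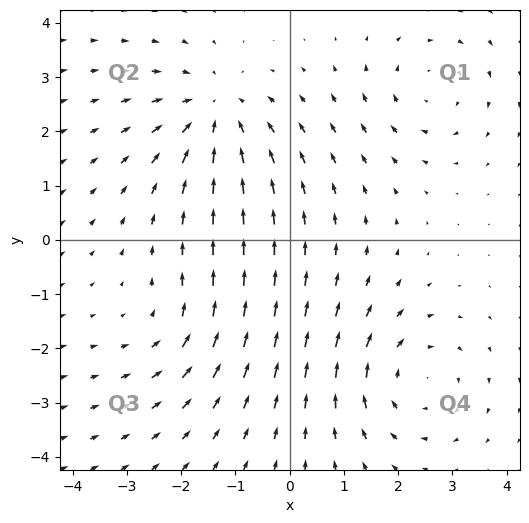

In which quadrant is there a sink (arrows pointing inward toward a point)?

The sink sits at approximately (-1.4, 2.3), which lies in quadrant Q2. The divergence there is about -4, negative as expected for a sink.

Q2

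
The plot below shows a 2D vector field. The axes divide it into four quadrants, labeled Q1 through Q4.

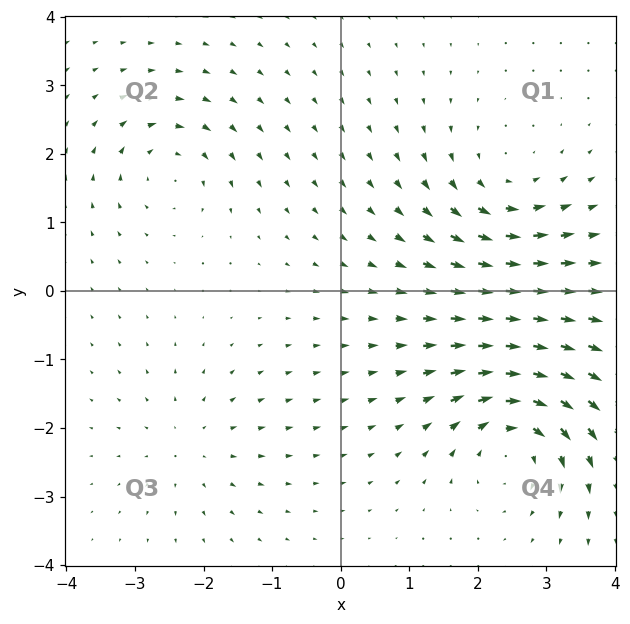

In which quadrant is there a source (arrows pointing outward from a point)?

Q3

The source sits at approximately (-2.2, -2.2), which lies in quadrant Q3. The divergence there is about +3, positive as expected for a source.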